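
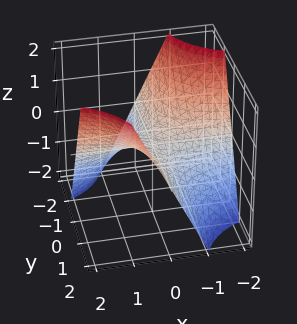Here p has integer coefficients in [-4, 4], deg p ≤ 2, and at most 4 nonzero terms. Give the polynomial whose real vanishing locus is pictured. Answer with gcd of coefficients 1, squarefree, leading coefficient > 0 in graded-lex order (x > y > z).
1. deg p = 2. A saddle surface; a quadric.
2. From the visible intercepts: every point of the x-axis in the box is on the surface; every point of the y-axis in the box is on the surface.
3. Solving for integer coefficients yields p as stated.

x*y - z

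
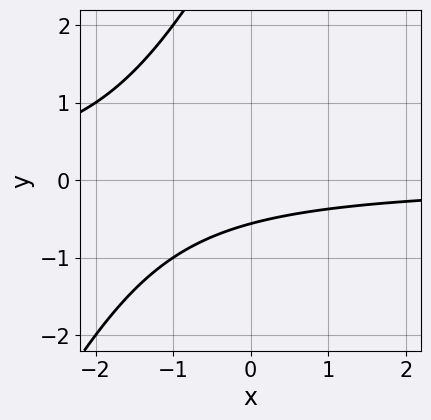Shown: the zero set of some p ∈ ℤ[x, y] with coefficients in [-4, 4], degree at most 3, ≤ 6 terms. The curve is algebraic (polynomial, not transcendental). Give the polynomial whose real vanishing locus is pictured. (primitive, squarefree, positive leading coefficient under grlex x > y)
2*x*y - y^2 + 3*y + 2

First, degree: the shape is more complex than any degree-1 curve, so deg p = 2.
Next, from the visible intercepts: the curve avoids every integer x-axis point in the box.
Finally, putting this together gives p.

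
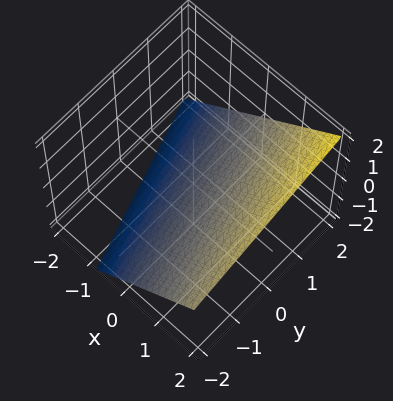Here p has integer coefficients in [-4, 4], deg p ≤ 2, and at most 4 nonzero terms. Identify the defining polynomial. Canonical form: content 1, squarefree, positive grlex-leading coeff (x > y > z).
(a) deg p = 1.
(b) Checking where it meets the axes: one y-axis crossing is at y = 2.
(c) The integer polynomial consistent with all of this is the stated p.

3*x + y - 3*z - 2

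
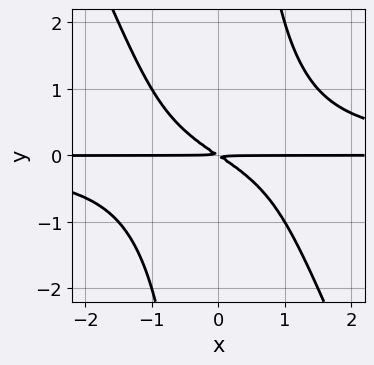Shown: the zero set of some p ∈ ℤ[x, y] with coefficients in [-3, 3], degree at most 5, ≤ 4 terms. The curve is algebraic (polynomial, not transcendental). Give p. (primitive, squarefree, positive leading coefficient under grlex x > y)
2*x^2*y^2 + x*y^3 - 2*x*y - 3*y^2

First, deg p = 4. A generic line meets the curve in up to 4 points.
Next, from the visible intercepts: the visible x-axis segment lies entirely on the curve.
Finally, fitting integer coefficients to these (and the overall shape) gives p.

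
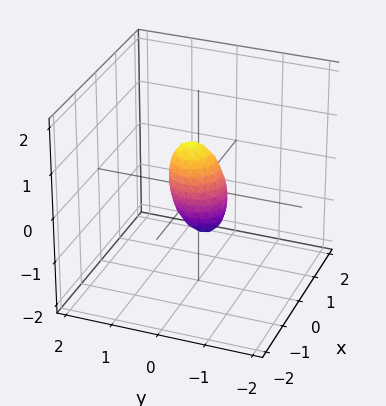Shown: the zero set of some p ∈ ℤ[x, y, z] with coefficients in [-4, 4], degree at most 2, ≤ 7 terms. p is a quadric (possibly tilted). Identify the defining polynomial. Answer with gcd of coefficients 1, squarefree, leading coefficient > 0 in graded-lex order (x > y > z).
3*x^2 + 2*x*z + 3*y^2 + z^2 - 1

Degree: a generic line meets the surface in up to 2 points, so deg p = 2.
Checking where it meets the axes: the z-axis gridline crossings are at z ∈ {-1, 1}.
Putting this together gives p.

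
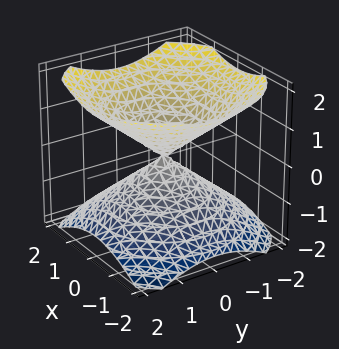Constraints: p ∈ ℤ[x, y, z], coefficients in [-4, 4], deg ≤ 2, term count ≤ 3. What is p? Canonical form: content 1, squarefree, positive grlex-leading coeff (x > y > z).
2*x^2 + 2*y^2 - 3*z^2

1. The picture has 2 separate pieces. They look like related sheets of one shape, so recover p as a whole.
2. The degree is 2 — a double cone through the origin; a quadric.
3. By symmetry, every cross-section ⟂ z is a circle, so x, y appear only via x² + y²; it's symmetric under z → −z, forcing even powers of z.
4. Observable constraints: a circular section at z = -1 has radius between 1 and 2; one x-axis crossing is at x = 0.
5. Solving for integer coefficients yields p as stated.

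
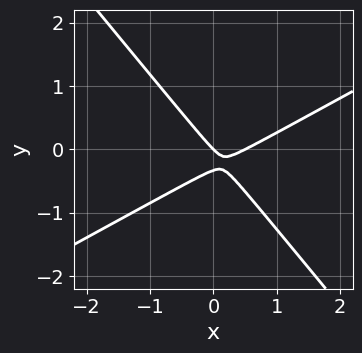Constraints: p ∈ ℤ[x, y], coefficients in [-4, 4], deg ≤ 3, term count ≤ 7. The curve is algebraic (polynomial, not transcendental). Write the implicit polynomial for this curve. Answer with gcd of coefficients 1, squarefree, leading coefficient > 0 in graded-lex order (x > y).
(a) Degree: a generic line meets the curve in up to 2 points, so deg p = 2.
(b) Against the integer gridlines: it meets the y-axis at y = 0 (among the integer gridlines); it crosses the x-axis at the gridline x = 0.
(c) The integer polynomial consistent with all of this is the stated p.

2*x^2 - 2*x*y - 3*y^2 - x - y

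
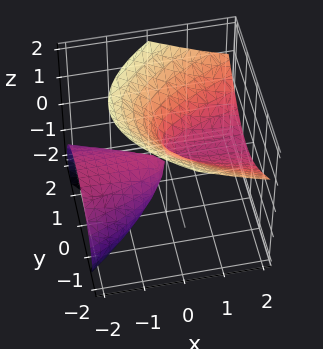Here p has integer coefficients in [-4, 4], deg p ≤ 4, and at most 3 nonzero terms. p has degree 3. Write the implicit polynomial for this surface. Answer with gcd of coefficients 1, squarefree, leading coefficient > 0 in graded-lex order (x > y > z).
z^3 + 3*x*z - 2*y^2

(a) There are 2 components. Treating them together as one polynomial.
(b) Degree: no degree-2 surface has this shape, so deg p = 3.
(c) From the axis intercepts and sections: the visible x-axis segment lies entirely on the surface; one y-axis crossing is at y = 0; one z-axis crossing is at z = 0.
(d) Matching integer coefficients to the picture gives p.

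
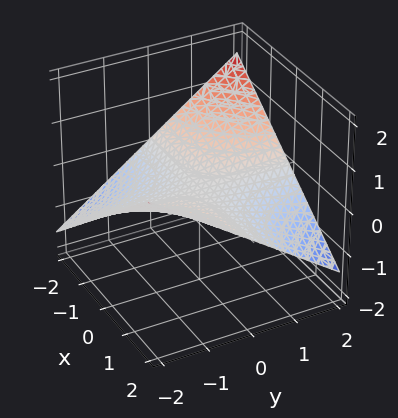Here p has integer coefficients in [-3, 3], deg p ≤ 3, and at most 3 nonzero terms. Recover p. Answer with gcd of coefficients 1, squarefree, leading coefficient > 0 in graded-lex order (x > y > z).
x*y + 3*z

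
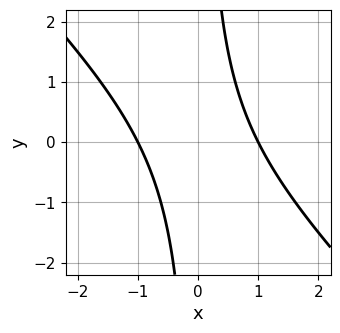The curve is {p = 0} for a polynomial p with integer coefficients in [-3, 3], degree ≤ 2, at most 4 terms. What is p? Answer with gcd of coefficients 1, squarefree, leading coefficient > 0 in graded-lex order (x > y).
x^2 + x*y - 1

1. The degree is 2 — the shape is more complex than any degree-1 curve.
2. Against the integer gridlines: the x-axis gridline crossings are at x ∈ {-1, 1}; the curve avoids every integer y-axis point in the box.
3. Together with the visible shape, these determine p as stated.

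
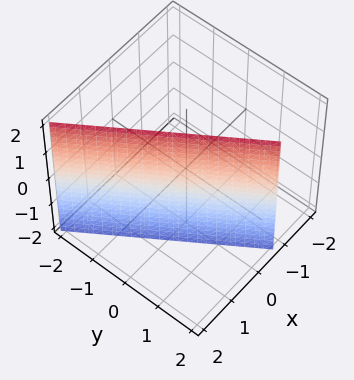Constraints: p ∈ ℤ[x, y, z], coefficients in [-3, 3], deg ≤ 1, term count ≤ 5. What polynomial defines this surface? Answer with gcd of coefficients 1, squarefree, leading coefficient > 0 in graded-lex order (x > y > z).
The degree is 1 — the surface is flat (a plane).
Observable constraints: one y-axis crossing is at y = 1; no z-intercept at any integer in the box.
Together with the visible shape, these determine p as stated.

3*x + 2*y - 2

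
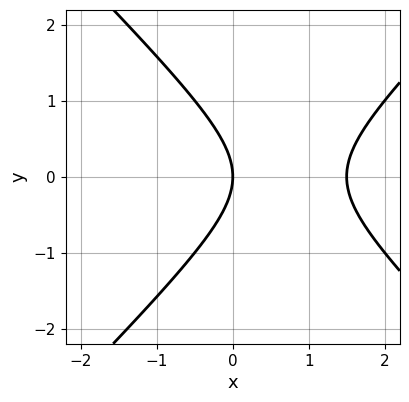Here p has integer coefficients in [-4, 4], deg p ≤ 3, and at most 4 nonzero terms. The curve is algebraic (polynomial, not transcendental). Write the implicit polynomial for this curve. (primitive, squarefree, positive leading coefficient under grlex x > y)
(a) The degree is 2 — a generic line meets the curve in up to 2 points.
(b) Symmetries: it's symmetric under y → −y, forcing even powers of y.
(c) From the axis intercepts and sections: it crosses the x-axis at the gridline x = 0; one y-axis crossing is at y = 0.
(d) Assembling these constraints gives the stated polynomial.

2*x^2 - 2*y^2 - 3*x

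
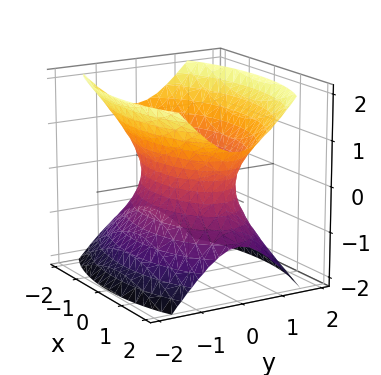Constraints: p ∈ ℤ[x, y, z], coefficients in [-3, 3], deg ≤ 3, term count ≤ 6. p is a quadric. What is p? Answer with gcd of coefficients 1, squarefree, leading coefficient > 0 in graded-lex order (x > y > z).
x^2 + 3*y^2 - 2*z^2 - 2

First, degree: one connected sheet with a waist; a quadric, so deg p = 2.
Then, symmetries: it's symmetric under y → −y, forcing even powers of y; it's symmetric under z → −z, forcing even powers of z; it's symmetric under x → −x, forcing even powers of x.
Then, reading off the gridlines: the surface avoids every integer z-axis point in the box.
Finally, assembling these constraints gives the stated polynomial.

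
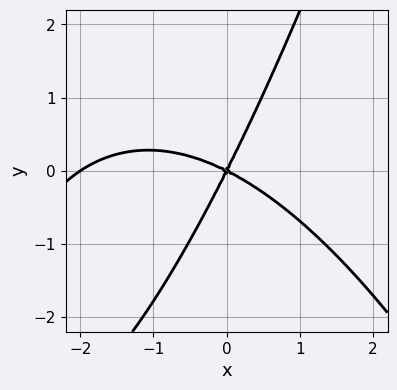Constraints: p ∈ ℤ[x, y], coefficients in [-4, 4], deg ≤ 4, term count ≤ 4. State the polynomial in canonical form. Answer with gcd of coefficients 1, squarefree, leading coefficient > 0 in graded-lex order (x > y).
x^3 + 2*x^2 + 3*x*y - 2*y^2

First, degree: a generic line meets the curve in up to 3 points, so deg p = 3.
Then, from the visible intercepts: it meets the y-axis at y = 0 (among the integer gridlines); the x-axis gridline crossings are at x ∈ {-2, 0}.
Finally, together with the visible shape, these determine p as stated.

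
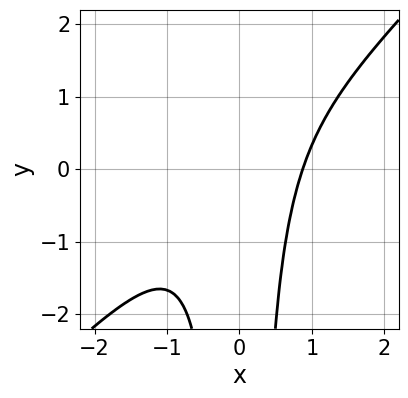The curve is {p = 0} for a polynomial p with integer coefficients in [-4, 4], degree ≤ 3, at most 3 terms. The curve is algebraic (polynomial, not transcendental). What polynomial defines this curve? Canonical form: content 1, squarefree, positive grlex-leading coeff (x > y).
3*x^3 - 3*x^2*y - 2

(a) deg p = 3.
(b) Reading off the gridlines: the curve avoids every integer y-axis point in the box.
(c) Together with the visible shape, these determine p as stated.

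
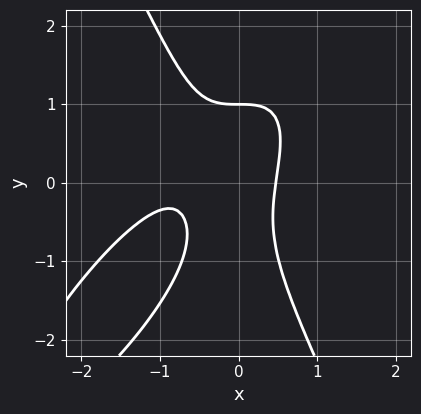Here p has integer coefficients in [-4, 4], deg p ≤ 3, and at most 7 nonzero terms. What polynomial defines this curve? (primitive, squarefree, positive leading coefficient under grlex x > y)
First, deg p = 3. No degree-2 curve has this shape.
Next, against the integer gridlines: one y-axis crossing is at y = 1.
Finally, the integer polynomial consistent with all of this is the stated p.

3*x^3 - 3*x^2*y + y^3 + 3*x^2 - 1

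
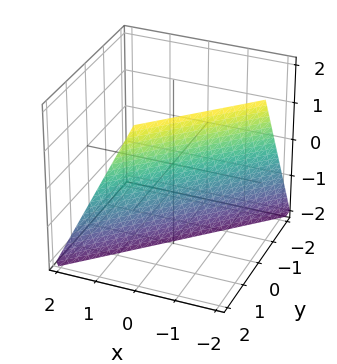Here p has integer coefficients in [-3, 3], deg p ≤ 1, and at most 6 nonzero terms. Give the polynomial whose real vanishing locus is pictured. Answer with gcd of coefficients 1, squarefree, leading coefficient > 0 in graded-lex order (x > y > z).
The degree is 1 — every cross-section is a straight line — this is a plane.
Checking where it meets the axes: it crosses the x-axis at the gridline x = -1; it meets the y-axis at y = 1 (among the integer gridlines); it crosses the z-axis at the gridline z = -2.
Together with the visible shape, these determine p as stated.

2*x - 2*y + z + 2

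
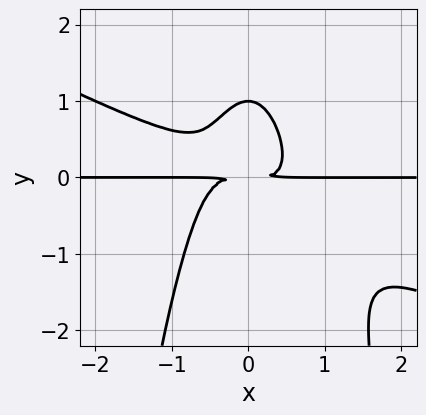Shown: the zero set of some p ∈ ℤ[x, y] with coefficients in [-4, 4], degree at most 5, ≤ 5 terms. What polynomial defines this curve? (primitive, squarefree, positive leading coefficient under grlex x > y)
x^3*y + 2*x^2*y^2 + y^3 - y^2

First, degree: the shape is more complex than any degree-3 curve, so deg p = 4.
Then, from the axis intercepts and sections: it meets the y-axis at y = 1 (among the integer gridlines); every point of the x-axis in the box is on the curve.
Finally, matching integer coefficients to the picture gives p.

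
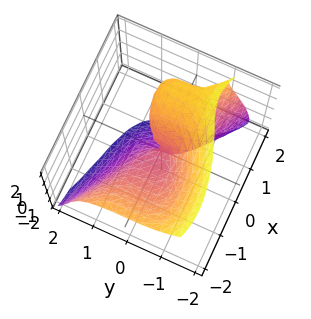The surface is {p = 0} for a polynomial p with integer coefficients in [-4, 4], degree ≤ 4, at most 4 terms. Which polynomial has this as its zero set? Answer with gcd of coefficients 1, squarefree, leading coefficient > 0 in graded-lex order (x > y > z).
1. The degree is 3 — the shape is more complex than any degree-2 surface.
2. Against the integer gridlines: it crosses the y-axis at the gridline y = 0; it meets the x-axis at x = 0 (among the integer gridlines); it crosses the z-axis at the gridline z = 0.
3. These observations pin down the coefficients.

x^3 + 3*y^3 + z^3 - 3*x*z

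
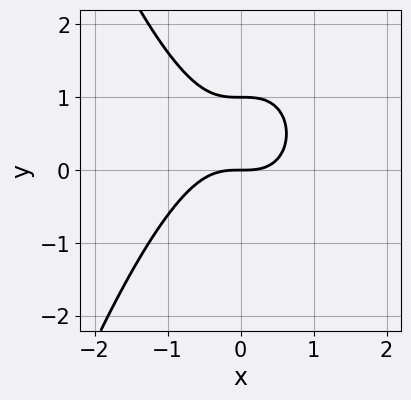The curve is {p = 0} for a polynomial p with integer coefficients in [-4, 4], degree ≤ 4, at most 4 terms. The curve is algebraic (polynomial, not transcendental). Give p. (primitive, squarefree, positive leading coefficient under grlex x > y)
x^3 + y^2 - y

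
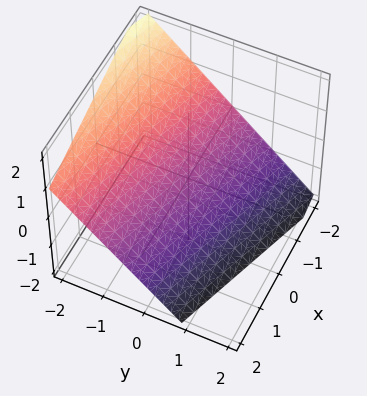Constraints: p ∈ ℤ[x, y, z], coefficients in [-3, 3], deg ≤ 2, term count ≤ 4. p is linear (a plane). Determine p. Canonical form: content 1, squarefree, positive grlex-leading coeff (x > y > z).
deg p = 1.
Observable constraints: one x-axis crossing is at x = -2.
Assembling these constraints gives the stated polynomial.

x + 3*y + 3*z + 2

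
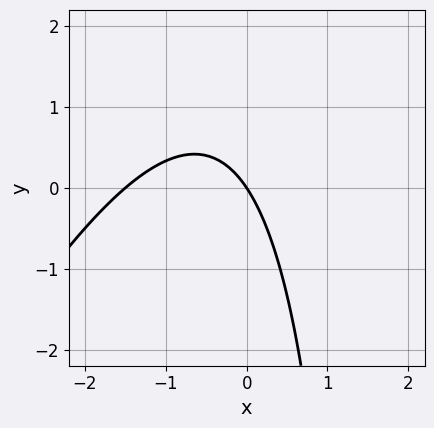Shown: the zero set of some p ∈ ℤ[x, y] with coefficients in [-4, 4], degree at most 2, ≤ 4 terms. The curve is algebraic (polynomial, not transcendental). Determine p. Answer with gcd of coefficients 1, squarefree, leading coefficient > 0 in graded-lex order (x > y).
The degree is 2 — a generic line meets the curve in up to 2 points.
Observable constraints: it crosses the x-axis at the gridline x = 0; it crosses the y-axis at the gridline y = 0.
The integer polynomial consistent with all of this is the stated p.

2*x^2 - x*y + 3*x + 2*y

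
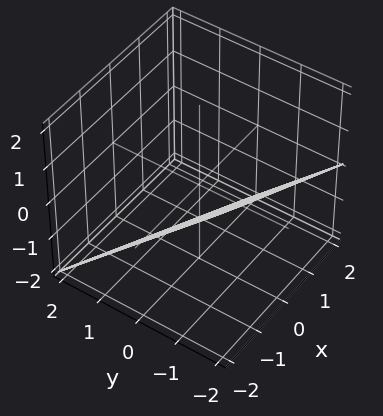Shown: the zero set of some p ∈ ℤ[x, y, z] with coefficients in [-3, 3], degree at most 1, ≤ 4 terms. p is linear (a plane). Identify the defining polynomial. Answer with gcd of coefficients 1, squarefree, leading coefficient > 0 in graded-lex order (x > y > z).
x + 2*y + 2*z + 2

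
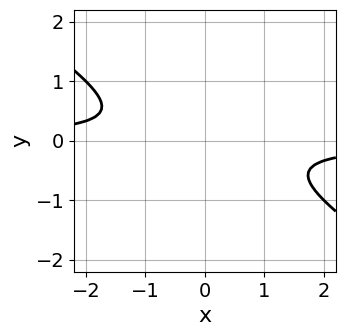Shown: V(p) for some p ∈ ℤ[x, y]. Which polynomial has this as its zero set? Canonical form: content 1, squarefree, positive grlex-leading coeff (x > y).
(a) The degree is 2 — no degree-1 curve has this shape.
(b) Against the integer gridlines: it misses every integer gridline on the x-axis; the curve avoids every integer y-axis point in the box.
(c) Fitting integer coefficients to these (and the overall shape) gives p.

2*x*y + 3*y^2 + 1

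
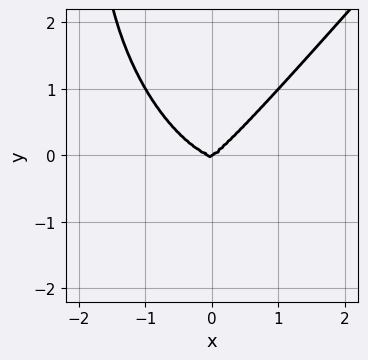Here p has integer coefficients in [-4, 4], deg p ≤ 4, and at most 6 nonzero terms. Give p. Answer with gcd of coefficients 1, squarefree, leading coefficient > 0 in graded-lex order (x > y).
First, degree: no degree-3 curve has this shape, so deg p = 4.
Then, checking where it meets the axes: one x-axis crossing is at x = 0; one y-axis crossing is at y = 0.
Finally, putting this together gives p.

3*x^4 - 2*x*y^3 + 2*x*y^2 - 3*y^3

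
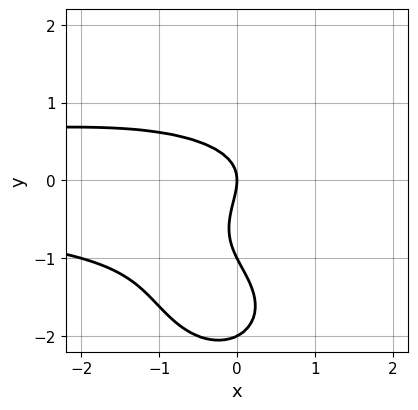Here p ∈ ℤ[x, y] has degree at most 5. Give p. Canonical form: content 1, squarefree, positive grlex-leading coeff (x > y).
x^2*y^2 + y^4 + 3*y^3 + 2*y^2 + 2*x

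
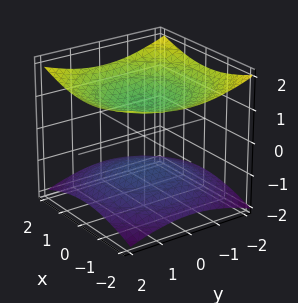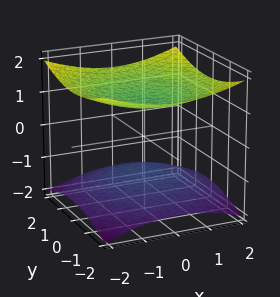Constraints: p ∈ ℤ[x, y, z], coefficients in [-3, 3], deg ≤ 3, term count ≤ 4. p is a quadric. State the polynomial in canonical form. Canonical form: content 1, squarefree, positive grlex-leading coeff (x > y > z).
x^2 + y^2 - 3*z^2 + 3

1. There are 2 components. They look like related sheets of one shape, so recover p as a whole.
2. Degree: two separate bowl-shaped sheets opening away from each other; a quadric, so deg p = 2.
3. Symmetries: mirror symmetry z ↦ −z ⇒ only even powers of z; the surface is invariant under rotation about z: p = q(x² + y², z).
4. Checking where it meets the axes: it misses every integer gridline on the y-axis; the surface avoids every integer x-axis point in the box; among the integer gridlines, it crosses the z-axis at z ∈ {-1, 1}.
5. Fitting integer coefficients to these (and the overall shape) gives p.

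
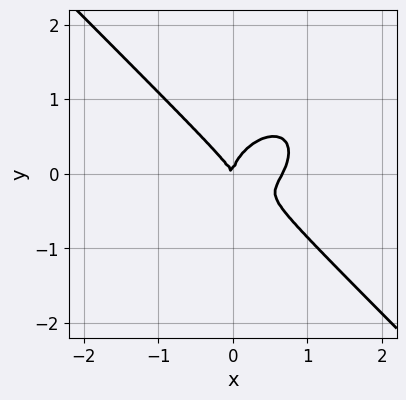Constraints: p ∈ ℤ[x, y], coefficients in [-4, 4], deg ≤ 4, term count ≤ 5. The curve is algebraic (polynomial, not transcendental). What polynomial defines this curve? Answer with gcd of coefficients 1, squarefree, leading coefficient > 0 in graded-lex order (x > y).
3*x^3 + 3*y^3 - 2*x^2 - x*y

First, degree: the shape is more complex than any degree-2 curve, so deg p = 3.
Then, from the visible intercepts: one x-axis crossing is at x = 0; it meets the y-axis at y = 0 (among the integer gridlines).
Finally, together with the visible shape, these determine p as stated.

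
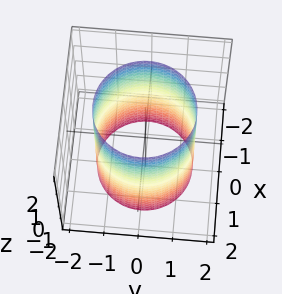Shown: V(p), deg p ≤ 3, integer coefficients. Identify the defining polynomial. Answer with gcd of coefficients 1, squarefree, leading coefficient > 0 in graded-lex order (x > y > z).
(a) deg p = 2. A cylinder; a quadric.
(b) Symmetries: rotational symmetry about the z-axis ⇒ p depends on x, y only through x² + y²; mirror symmetry z ↦ −z ⇒ only even powers of z.
(c) From the axis intercepts and sections: a circular section at z = 0 has radius between 1 and 2; it misses every integer gridline on the z-axis.
(d) Matching integer coefficients to the picture gives p.

x^2 + y^2 - 2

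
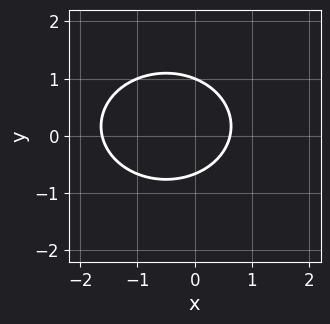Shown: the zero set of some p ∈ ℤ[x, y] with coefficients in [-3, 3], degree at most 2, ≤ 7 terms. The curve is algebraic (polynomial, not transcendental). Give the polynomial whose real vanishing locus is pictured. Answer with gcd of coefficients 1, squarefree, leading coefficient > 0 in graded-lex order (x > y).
First, deg p = 2. A generic line meets the curve in up to 2 points.
Next, checking where it meets the axes: it meets the y-axis at y = 1 (among the integer gridlines).
Finally, these observations pin down the coefficients.

2*x^2 + 3*y^2 + 2*x - y - 2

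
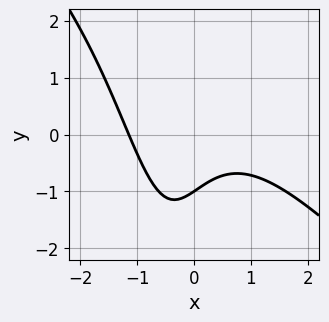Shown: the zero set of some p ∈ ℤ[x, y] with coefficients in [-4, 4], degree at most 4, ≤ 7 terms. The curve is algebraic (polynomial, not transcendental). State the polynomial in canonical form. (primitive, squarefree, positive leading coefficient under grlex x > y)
2*x^3 + 2*x^2*y + 2*x*y + 3*y + 3

(a) The degree is 3 — the shape is more complex than any degree-2 curve.
(b) From the visible intercepts: one y-axis crossing is at y = -1.
(c) Together with the visible shape, these determine p as stated.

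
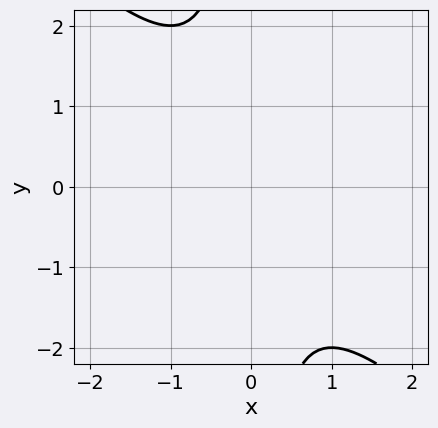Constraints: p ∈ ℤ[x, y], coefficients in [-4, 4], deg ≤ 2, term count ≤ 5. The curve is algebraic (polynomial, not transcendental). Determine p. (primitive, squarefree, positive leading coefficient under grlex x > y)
x^2 + x*y + 1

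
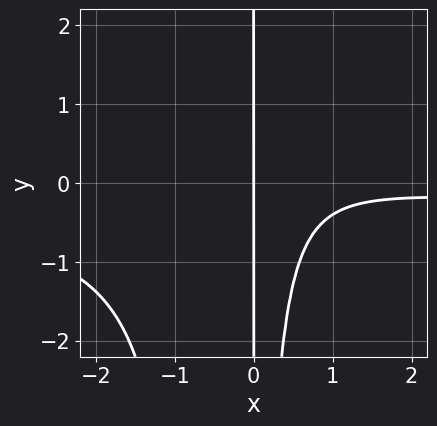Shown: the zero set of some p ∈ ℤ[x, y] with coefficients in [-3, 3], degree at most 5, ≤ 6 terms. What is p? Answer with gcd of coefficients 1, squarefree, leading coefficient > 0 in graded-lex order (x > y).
(a) The degree is 4 — the shape is more complex than any degree-3 curve.
(b) From the visible intercepts: it meets the x-axis at x = 0 (among the integer gridlines); the visible y-axis segment lies entirely on the curve.
(c) The integer polynomial consistent with all of this is the stated p.

3*x^3*y + x^3 + 2*x^2*y - 2*x^2 + 3*x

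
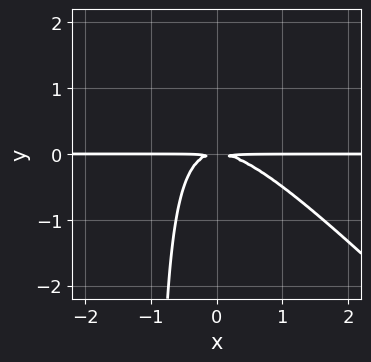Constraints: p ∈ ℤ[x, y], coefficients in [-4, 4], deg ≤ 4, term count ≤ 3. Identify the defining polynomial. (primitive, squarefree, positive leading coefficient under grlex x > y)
x^2*y + x*y^2 + y^2

First, degree: no degree-2 curve has this shape, so deg p = 3.
Next, observable constraints: every point of the x-axis in the box is on the curve.
Finally, assembling these constraints gives the stated polynomial.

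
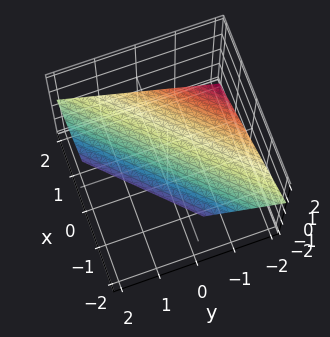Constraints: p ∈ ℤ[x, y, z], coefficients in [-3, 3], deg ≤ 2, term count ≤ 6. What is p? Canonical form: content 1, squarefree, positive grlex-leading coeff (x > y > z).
The degree is 1 — the surface is flat (a plane).
From the axis intercepts and sections: one x-axis crossing is at x = 1; it meets the y-axis at y = -1 (among the integer gridlines).
Putting this together gives p.

2*x - 2*y + 3*z - 2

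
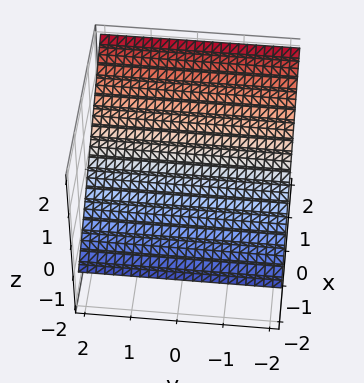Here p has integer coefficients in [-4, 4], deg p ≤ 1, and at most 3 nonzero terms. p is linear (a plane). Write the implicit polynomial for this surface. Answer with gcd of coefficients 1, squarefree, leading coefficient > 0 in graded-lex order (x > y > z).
1. The degree is 1 — the surface is flat (a plane).
2. Checking where it meets the axes: the surface avoids every integer y-axis point in the box; one x-axis crossing is at x = -1.
3. Matching integer coefficients to the picture gives p.

2*x - 3*z + 2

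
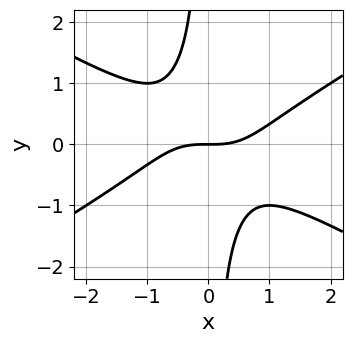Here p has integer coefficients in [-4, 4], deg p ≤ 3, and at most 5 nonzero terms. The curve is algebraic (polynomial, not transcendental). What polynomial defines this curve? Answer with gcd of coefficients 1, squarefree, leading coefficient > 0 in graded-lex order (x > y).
x^3 - 3*x*y^2 - 2*y

First, deg p = 3. No degree-2 curve has this shape.
Then, from the axis intercepts and sections: one x-axis crossing is at x = 0; it crosses the y-axis at the gridline y = 0.
Finally, assembling these constraints gives the stated polynomial.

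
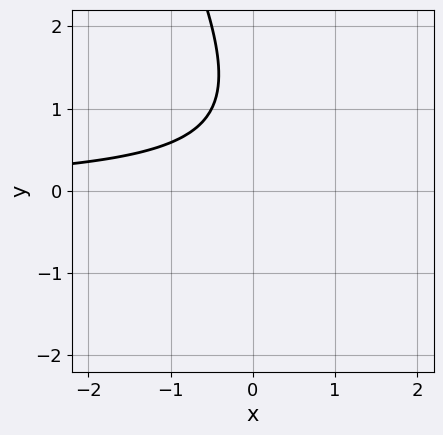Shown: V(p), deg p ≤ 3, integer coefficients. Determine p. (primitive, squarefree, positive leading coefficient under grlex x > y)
First, degree: the shape is more complex than any degree-1 curve, so deg p = 2.
Then, from the axis intercepts and sections: the curve avoids every integer x-axis point in the box; the curve avoids every integer y-axis point in the box.
Finally, putting this together gives p.

2*x*y + y^2 - 2*y + 2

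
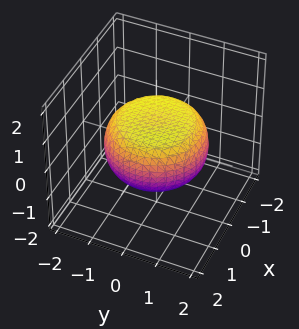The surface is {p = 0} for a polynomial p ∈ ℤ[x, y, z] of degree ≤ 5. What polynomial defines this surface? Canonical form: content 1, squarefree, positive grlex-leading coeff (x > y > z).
x^4 + 2*x^2*y^2 + y^4 - x^2 - y^2 + 3*z^2 - 2

First, deg p = 4. The shape is more complex than any degree-3 surface.
Then, symmetry: the surface is invariant under rotation about z: p = q(x² + y², z).
Next, observable constraints: a circular section at z = 0 has radius between 1 and 2.
Finally, these observations pin down the coefficients.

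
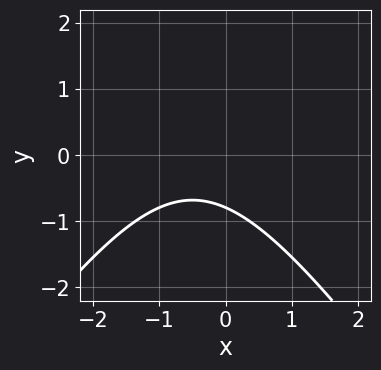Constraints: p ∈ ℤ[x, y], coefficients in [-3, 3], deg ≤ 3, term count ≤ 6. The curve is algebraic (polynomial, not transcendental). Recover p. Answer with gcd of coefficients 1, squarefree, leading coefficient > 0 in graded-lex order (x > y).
2*x^2 - y^2 + 2*x + 3*y + 3

Degree: a generic line meets the curve in up to 2 points, so deg p = 2.
From the axis intercepts and sections: the curve avoids every integer x-axis point in the box.
Fitting integer coefficients to these (and the overall shape) gives p.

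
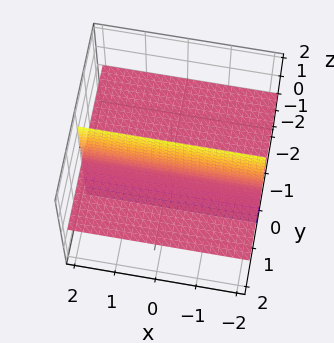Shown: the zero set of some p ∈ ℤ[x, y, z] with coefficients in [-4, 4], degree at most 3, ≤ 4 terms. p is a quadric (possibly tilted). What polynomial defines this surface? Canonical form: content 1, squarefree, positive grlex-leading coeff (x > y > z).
3*y*z - z

The picture has 2 separate pieces. They look like related sheets of one shape, so recover p as a whole.
The degree is 2 — no degree-1 surface has this shape.
From the axis intercepts and sections: it meets the z-axis at z = 0 (among the integer gridlines); the visible x-axis segment lies entirely on the surface; every point of the y-axis in the box is on the surface.
Solving for integer coefficients yields p as stated.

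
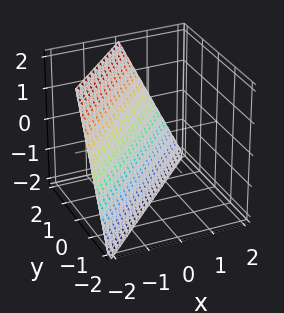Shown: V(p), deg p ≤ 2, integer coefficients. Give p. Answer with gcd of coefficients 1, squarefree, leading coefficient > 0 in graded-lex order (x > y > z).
2*x - 2*y + z + 2

The degree is 1 — every cross-section is a straight line — this is a plane.
From the visible intercepts: it meets the y-axis at y = 1 (among the integer gridlines); it meets the x-axis at x = -1 (among the integer gridlines); it meets the z-axis at z = -2 (among the integer gridlines).
These observations pin down the coefficients.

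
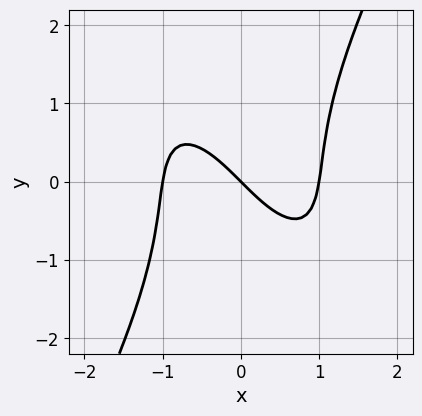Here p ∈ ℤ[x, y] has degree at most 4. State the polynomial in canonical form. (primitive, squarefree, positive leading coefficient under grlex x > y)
3*x^3 + 2*x^2*y - y^3 - 3*x - 3*y

1. Degree: the shape is more complex than any degree-2 curve, so deg p = 3.
2. Against the integer gridlines: among the integer gridlines, it crosses the x-axis at x ∈ {-1, 0, 1}; one y-axis crossing is at y = 0.
3. Solving for integer coefficients yields p as stated.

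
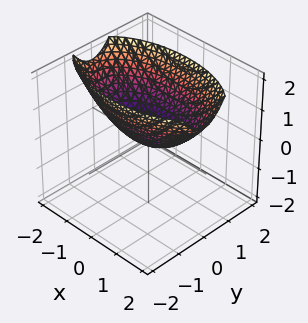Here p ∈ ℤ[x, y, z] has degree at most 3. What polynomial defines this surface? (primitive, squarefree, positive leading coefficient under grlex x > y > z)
(a) deg p = 2. A paraboloid; a quadric.
(b) Symmetries: the y ↦ −y reflection is a symmetry, so y appears only in even powers; the x ↦ −x reflection is a symmetry, so x appears only in even powers.
(c) Reading off the gridlines: it crosses the z-axis at the gridline z = 0; it meets the x-axis at x = 0 (among the integer gridlines); one y-axis crossing is at y = 0.
(d) The integer polynomial consistent with all of this is the stated p.

x^2 + 3*y^2 - 3*z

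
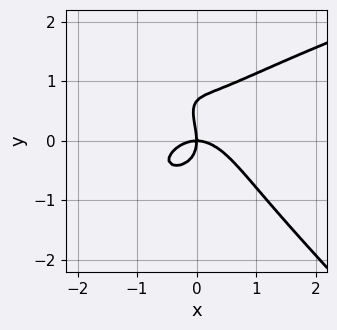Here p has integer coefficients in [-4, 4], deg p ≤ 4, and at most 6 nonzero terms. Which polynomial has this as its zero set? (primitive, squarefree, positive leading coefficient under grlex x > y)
(a) Degree: no degree-3 curve has this shape, so deg p = 4.
(b) From the axis intercepts and sections: one x-axis crossing is at x = 0; one y-axis crossing is at y = 0.
(c) The integer polynomial consistent with all of this is the stated p.

3*x*y^3 + 3*y^4 - 3*x^3 - 2*y^3 - 3*x*y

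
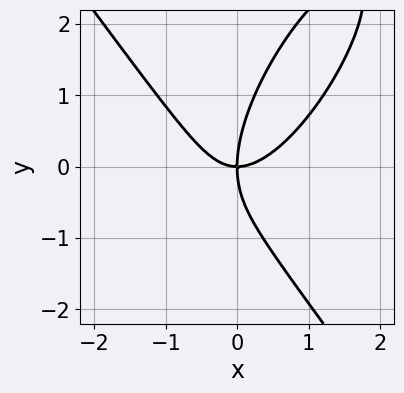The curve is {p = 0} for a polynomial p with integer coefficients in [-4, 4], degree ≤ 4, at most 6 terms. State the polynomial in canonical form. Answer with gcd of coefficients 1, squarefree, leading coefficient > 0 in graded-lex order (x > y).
3*x^3 - x^2*y - x*y^2 + y^3 - 3*x*y

First, the degree is 3 — the shape is more complex than any degree-2 curve.
Then, checking where it meets the axes: it meets the y-axis at y = 0 (among the integer gridlines); it meets the x-axis at x = 0 (among the integer gridlines).
Finally, the integer polynomial consistent with all of this is the stated p.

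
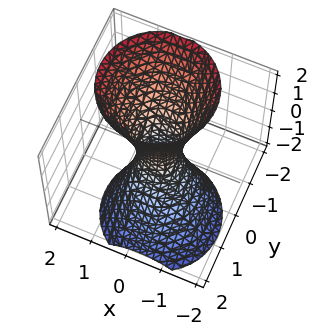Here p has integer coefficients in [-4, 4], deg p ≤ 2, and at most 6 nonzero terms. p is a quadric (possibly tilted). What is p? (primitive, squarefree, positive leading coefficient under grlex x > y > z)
3*x^2 - x*z + 3*y^2 + 2*y*z - z^2 - 1

First, degree: no degree-1 surface has this shape, so deg p = 2.
Then, from the axis intercepts and sections: no z-intercept at any integer in the box.
Finally, the integer polynomial consistent with all of this is the stated p.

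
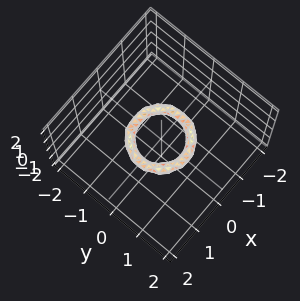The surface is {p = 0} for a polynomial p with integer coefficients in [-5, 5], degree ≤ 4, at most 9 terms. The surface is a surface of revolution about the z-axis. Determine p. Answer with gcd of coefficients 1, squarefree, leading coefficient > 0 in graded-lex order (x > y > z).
2*x^4 + 4*x^2*y^2 + 2*y^4 - 3*x^2 - 3*y^2 + 3*z^2 + 1

The degree is 4 — a generic line meets the surface in up to 4 points.
Symmetry: the z-axis is an axis of rotation, so x and y enter only as x² + y².
Reading off the gridlines: the surface avoids every integer z-axis point in the box; the y-axis gridline crossings are at y ∈ {-1, 1}.
Matching integer coefficients to the picture gives p. Check: (-1, 0, 0) on the x-axis lies on the surface, and p(-1, 0, 0) = 0. ✓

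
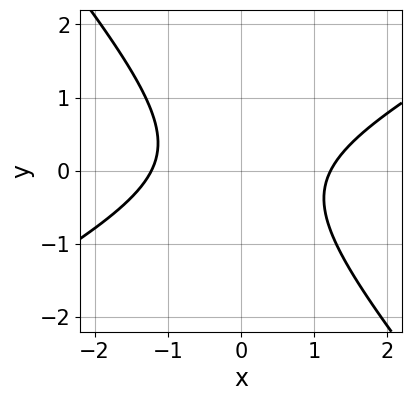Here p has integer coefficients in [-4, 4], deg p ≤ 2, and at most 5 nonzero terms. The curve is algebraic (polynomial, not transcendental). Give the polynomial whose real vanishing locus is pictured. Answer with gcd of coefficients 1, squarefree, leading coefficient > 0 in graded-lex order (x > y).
2*x^2 - 2*x*y - 3*y^2 - 3

First, the degree is 2 — no degree-1 curve has this shape.
Next, checking where it meets the axes: the curve avoids every integer y-axis point in the box.
Finally, these observations pin down the coefficients.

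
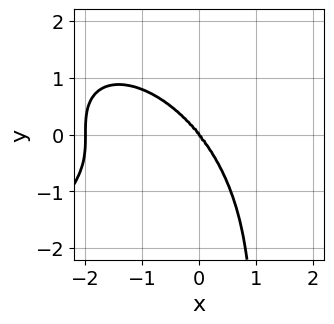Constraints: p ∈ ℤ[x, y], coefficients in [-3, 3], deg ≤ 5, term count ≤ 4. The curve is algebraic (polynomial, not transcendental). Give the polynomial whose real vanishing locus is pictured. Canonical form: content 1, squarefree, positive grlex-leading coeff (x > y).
First, degree: no degree-3 curve has this shape, so deg p = 4.
Next, from the axis intercepts and sections: it crosses the y-axis at the gridline y = 0; among the integer gridlines, it crosses the x-axis at x ∈ {-2, 0}.
Finally, solving for integer coefficients yields p as stated.

x^4 - x*y^3 + 2*x^3 + y^3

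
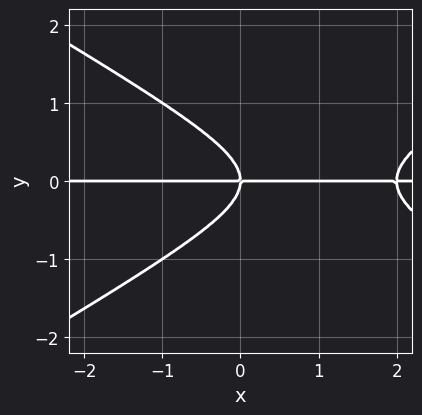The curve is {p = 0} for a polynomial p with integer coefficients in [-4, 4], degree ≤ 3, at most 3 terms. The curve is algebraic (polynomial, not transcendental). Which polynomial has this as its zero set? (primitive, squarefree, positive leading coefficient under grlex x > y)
x^2*y - 3*y^3 - 2*x*y

deg p = 3. The shape is more complex than any degree-2 curve.
Checking where it meets the axes: the visible x-axis segment lies entirely on the curve; it meets the y-axis at y = 0 (among the integer gridlines).
The integer polynomial consistent with all of this is the stated p.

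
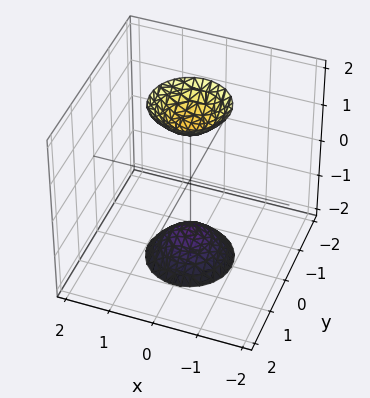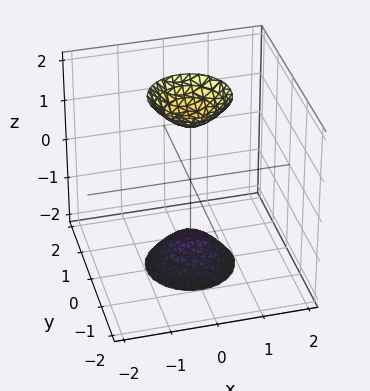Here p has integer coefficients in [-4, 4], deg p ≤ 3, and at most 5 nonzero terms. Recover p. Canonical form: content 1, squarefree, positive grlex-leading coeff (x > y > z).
There are 2 components. They look like related sheets of one shape, so recover p as a whole.
Degree: no degree-1 surface has this shape, so deg p = 2.
By symmetry, the surface is invariant under rotation about z: p = q(x² + y², z).
From the axis intercepts and sections: the surface avoids every integer x-axis point in the box; a circular section at z = -2 has radius between 0 and 1; it misses every integer gridline on the y-axis.
Together with the visible shape, these determine p as stated.

3*x^2 + 3*y^2 - z^2 + 2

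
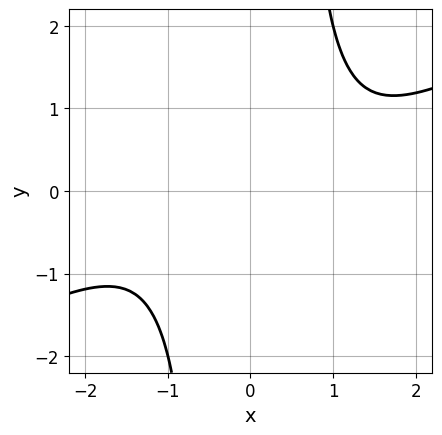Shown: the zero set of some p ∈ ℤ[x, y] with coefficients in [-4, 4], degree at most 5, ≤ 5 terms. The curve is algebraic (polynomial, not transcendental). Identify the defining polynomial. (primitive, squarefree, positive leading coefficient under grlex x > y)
x^4 - 2*x^3*y + 3

1. deg p = 4. No degree-3 curve has this shape.
2. From the axis intercepts and sections: the curve avoids every integer y-axis point in the box; it misses every integer gridline on the x-axis.
3. Fitting integer coefficients to these (and the overall shape) gives p.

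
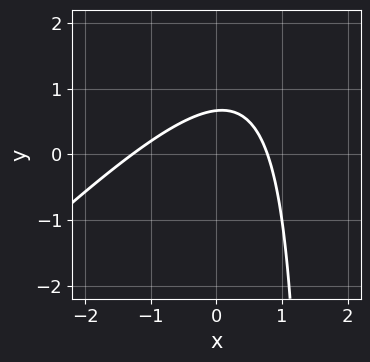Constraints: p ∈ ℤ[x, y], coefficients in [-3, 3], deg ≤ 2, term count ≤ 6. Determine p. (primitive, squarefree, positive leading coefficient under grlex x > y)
2*x^2 - 2*x*y + x + 3*y - 2

deg p = 2. The shape is more complex than any degree-1 curve.
Putting this together gives p.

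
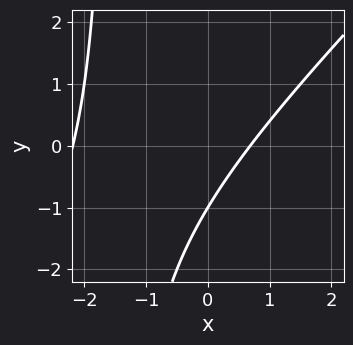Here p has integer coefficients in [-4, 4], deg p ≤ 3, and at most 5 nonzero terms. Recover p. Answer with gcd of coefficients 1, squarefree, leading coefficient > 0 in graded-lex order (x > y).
2*x^2 - 2*x*y + 3*x - 3*y - 3

First, degree: the shape is more complex than any degree-1 curve, so deg p = 2.
Then, from the visible intercepts: it crosses the y-axis at the gridline y = -1.
Finally, fitting integer coefficients to these (and the overall shape) gives p.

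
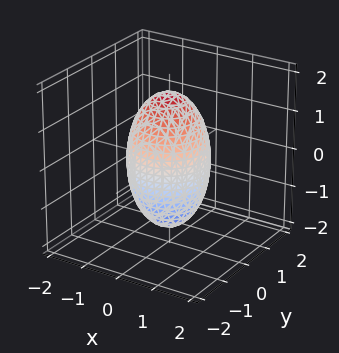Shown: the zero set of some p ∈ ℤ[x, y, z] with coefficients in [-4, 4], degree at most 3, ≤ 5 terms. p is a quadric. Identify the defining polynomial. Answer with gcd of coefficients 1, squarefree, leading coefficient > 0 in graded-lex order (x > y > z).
First, the degree is 2 — a closed, bounded, convex surface; a quadric.
Next, symmetries: the z ↦ −z reflection is a symmetry, so z appears only in even powers; the z-axis is an axis of rotation, so x and y enter only as x² + y².
Then, observable constraints: the y-axis gridline crossings are at y ∈ {-1, 1}; among the integer gridlines, it crosses the x-axis at x ∈ {-1, 1}; a circular section at z = 1 has radius between 0 and 1.
Finally, together with the visible shape, these determine p as stated.

3*x^2 + 3*y^2 + z^2 - 3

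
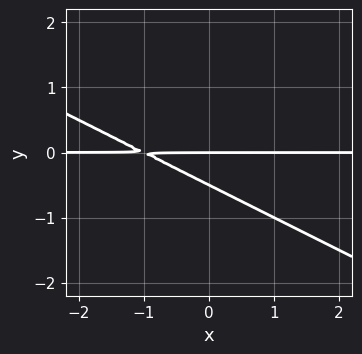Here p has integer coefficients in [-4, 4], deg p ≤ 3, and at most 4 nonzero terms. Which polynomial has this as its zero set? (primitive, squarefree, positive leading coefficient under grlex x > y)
x*y + 2*y^2 + y

1. Degree: no degree-1 curve has this shape, so deg p = 2.
2. Observable constraints: the visible x-axis segment lies entirely on the curve; it meets the y-axis at y = 0 (among the integer gridlines).
3. Putting this together gives p.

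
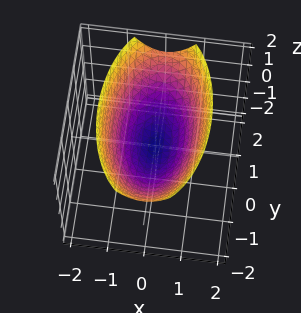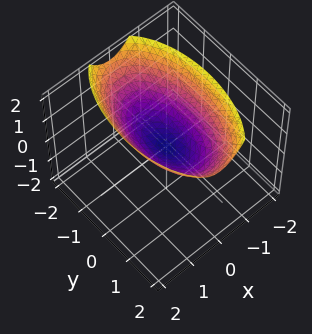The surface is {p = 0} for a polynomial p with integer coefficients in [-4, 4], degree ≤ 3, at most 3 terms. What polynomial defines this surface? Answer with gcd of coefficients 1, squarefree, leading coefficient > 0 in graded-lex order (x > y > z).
1. Degree: a single bowl opening along one axis; a quadric, so deg p = 2.
2. Symmetries: it's symmetric under y → −y, forcing even powers of y; the x ↦ −x reflection is a symmetry, so x appears only in even powers.
3. From the visible intercepts: it meets the x-axis at x = 0 (among the integer gridlines); it meets the z-axis at z = 0 (among the integer gridlines); it meets the y-axis at y = 0 (among the integer gridlines).
4. The integer polynomial consistent with all of this is the stated p.

3*x^2 + y^2 - 3*z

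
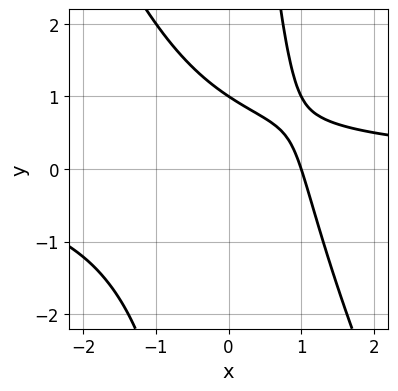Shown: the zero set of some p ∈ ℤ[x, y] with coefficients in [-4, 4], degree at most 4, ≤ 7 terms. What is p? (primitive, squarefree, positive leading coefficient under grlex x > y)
First, deg p = 3. The shape is more complex than any degree-2 curve.
Next, from the visible intercepts: it meets the x-axis at x = 1 (among the integer gridlines); it crosses the y-axis at the gridline y = 1.
Finally, together with the visible shape, these determine p as stated.

2*x^2*y + x*y^2 - 3*x - 3*y + 3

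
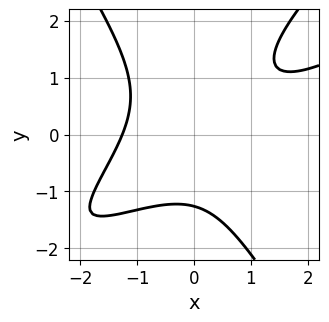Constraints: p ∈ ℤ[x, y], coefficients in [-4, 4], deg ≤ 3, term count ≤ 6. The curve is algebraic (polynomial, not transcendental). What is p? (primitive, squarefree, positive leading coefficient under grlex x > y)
1. The degree is 3 — a generic line meets the curve in up to 3 points.
2. Solving for integer coefficients yields p as stated.

x^3 - 2*x^2*y + y^3 - x*y + 2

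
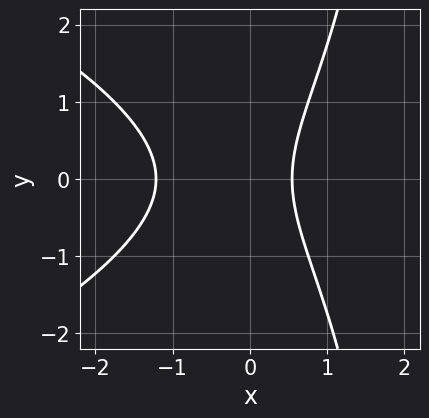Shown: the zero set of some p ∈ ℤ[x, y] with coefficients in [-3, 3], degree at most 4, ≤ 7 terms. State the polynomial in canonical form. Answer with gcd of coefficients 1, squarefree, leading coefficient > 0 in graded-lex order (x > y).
x*y^2 + 3*x^2 - 2*y^2 + 2*x - 2

First, deg p = 3. A generic line meets the curve in up to 3 points.
Then, symmetries: it's symmetric under y → −y, forcing even powers of y.
Then, checking where it meets the axes: no y-intercept at any integer in the box.
Finally, solving for integer coefficients yields p as stated.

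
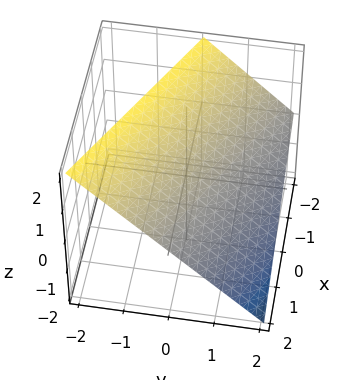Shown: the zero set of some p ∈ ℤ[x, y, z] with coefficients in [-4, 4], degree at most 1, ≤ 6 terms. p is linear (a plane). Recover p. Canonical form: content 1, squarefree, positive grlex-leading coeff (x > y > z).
(a) The degree is 1 — the surface is flat (a plane).
(b) From the visible intercepts: it crosses the y-axis at the gridline y = 1; it meets the z-axis at z = 1 (among the integer gridlines); it crosses the x-axis at the gridline x = 2.
(c) Assembling these constraints gives the stated polynomial.

x + 2*y + 2*z - 2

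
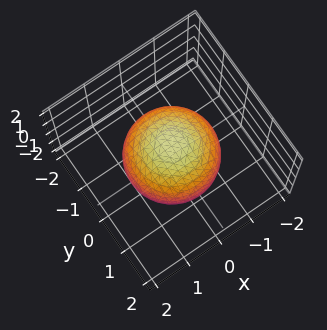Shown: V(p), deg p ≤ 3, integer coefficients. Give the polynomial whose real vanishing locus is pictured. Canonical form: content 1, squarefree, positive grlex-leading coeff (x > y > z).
2*x^2 + 2*y^2 + 2*z^2 - 3

Degree: bounded and convex; a quadric, so deg p = 2.
Symmetries: the surface is invariant under rotation about z: p = q(x² + y², z); the z ↦ −z reflection is a symmetry, so z appears only in even powers.
From the axis intercepts and sections: a circular section at z = 1 has radius between 0 and 1.
These observations pin down the coefficients.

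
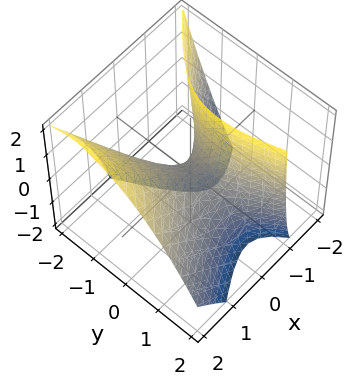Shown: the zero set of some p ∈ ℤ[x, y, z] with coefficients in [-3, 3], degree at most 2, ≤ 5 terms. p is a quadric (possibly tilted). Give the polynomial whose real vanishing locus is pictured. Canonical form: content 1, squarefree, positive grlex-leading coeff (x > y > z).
3*x^2 - 3*x*y - 3*x*z - 2*y^2 - 2*z

deg p = 2. The shape is more complex than any degree-1 surface.
Checking where it meets the axes: one y-axis crossing is at y = 0; one z-axis crossing is at z = 0; it meets the x-axis at x = 0 (among the integer gridlines).
Matching integer coefficients to the picture gives p.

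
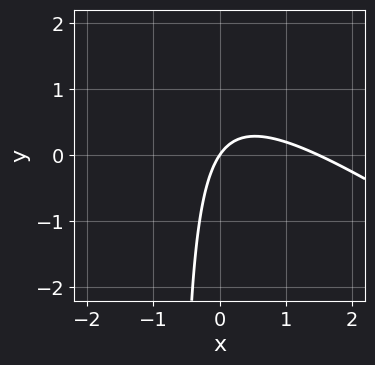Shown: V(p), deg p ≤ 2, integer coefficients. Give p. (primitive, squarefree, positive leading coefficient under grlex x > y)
The degree is 2 — the shape is more complex than any degree-1 curve.
From the visible intercepts: it crosses the x-axis at the gridline x = 0; it crosses the y-axis at the gridline y = 0.
Together with the visible shape, these determine p as stated.

2*x^2 + 3*x*y - 3*x + 2*y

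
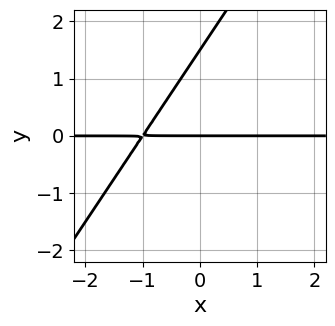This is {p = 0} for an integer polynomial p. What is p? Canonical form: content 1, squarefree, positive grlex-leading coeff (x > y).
3*x*y - 2*y^2 + 3*y

1. Degree: a generic line meets the curve in up to 2 points, so deg p = 2.
2. Checking where it meets the axes: the visible x-axis segment lies entirely on the curve; it crosses the y-axis at the gridline y = 0.
3. The integer polynomial consistent with all of this is the stated p.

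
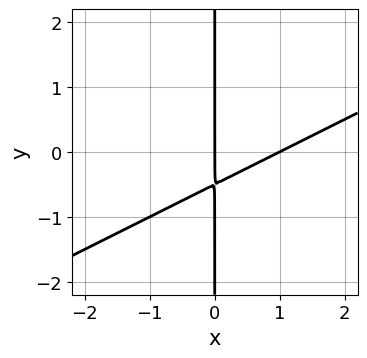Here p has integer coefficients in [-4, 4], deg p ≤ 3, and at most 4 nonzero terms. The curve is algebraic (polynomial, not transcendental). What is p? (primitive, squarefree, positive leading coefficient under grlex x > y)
1. Degree: a generic line meets the curve in up to 2 points, so deg p = 2.
2. Against the integer gridlines: every point of the y-axis in the box is on the curve; among the integer gridlines, it crosses the x-axis at x ∈ {0, 1}.
3. Assembling these constraints gives the stated polynomial.

x^2 - 2*x*y - x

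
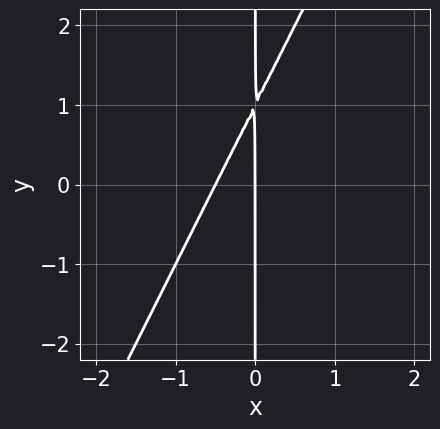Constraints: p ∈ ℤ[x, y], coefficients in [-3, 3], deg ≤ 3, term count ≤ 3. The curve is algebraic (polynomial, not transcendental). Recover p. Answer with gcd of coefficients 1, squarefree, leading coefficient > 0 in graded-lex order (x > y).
2*x^2 - x*y + x

First, the degree is 2 — no degree-1 curve has this shape.
Next, checking where it meets the axes: every point of the y-axis in the box is on the curve; it crosses the x-axis at the gridline x = 0.
Finally, matching integer coefficients to the picture gives p.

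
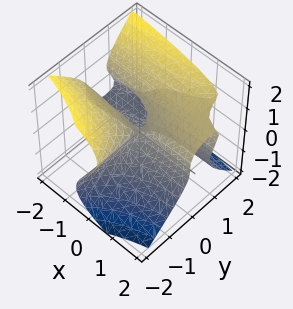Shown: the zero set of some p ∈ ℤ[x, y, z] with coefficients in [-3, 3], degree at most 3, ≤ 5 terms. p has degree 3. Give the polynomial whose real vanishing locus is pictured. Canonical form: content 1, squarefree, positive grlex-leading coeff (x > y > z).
2*x*y^2 - 2*y^2*z + 3*z^3 - 2*x*y

1. Degree: no degree-2 surface has this shape, so deg p = 3.
2. Observable constraints: the visible x-axis segment lies entirely on the surface; every point of the y-axis in the box is on the surface.
3. These observations pin down the coefficients.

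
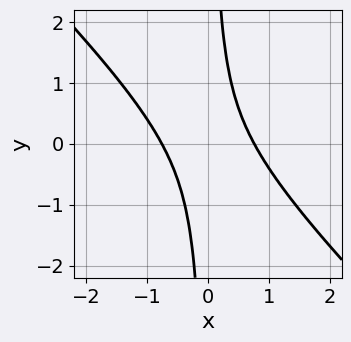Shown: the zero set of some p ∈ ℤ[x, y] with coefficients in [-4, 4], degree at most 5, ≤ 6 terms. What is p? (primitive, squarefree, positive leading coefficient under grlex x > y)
(a) The degree is 4 — the shape is more complex than any degree-3 curve.
(b) Against the integer gridlines: no y-intercept at any integer in the box.
(c) Together with the visible shape, these determine p as stated.

3*x^4 + 3*x^3*y + 2*x*y - 1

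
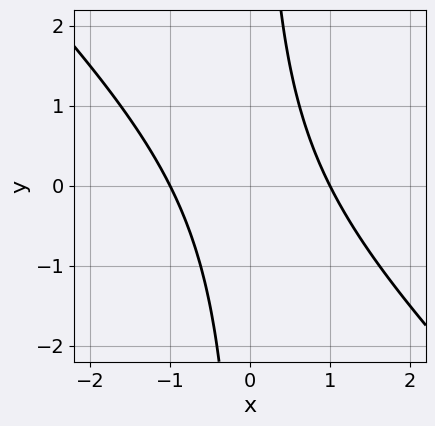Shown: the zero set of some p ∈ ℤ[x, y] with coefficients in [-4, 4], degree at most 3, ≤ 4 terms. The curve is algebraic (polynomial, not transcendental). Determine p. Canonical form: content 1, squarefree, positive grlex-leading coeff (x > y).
x^2 + x*y - 1

(a) deg p = 2. No degree-1 curve has this shape.
(b) Observable constraints: among the integer gridlines, it crosses the x-axis at x ∈ {-1, 1}; the curve avoids every integer y-axis point in the box.
(c) Matching integer coefficients to the picture gives p.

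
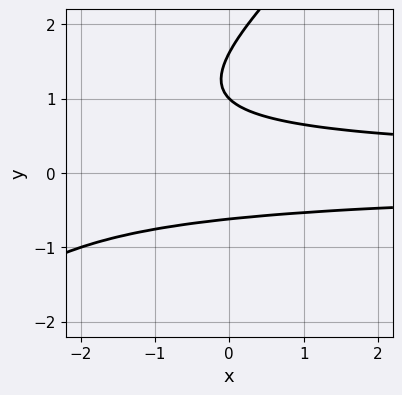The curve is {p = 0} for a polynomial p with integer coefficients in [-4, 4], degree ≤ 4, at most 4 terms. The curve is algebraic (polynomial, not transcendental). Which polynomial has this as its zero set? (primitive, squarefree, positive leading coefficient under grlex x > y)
x*y^2 - y^3 + 2*y^2 - 1

1. deg p = 3. No degree-2 curve has this shape.
2. Against the integer gridlines: one y-axis crossing is at y = 1; the curve avoids every integer x-axis point in the box.
3. Assembling these constraints gives the stated polynomial.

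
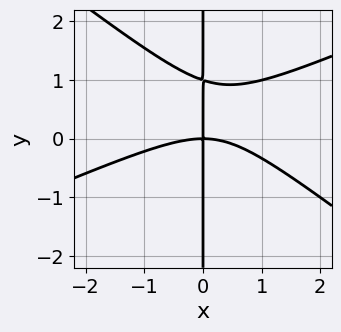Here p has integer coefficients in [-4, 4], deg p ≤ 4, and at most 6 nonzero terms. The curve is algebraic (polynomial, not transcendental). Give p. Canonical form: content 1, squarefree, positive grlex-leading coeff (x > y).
x^3 - x^2*y - 3*x*y^2 + 3*x*y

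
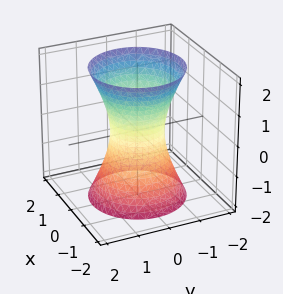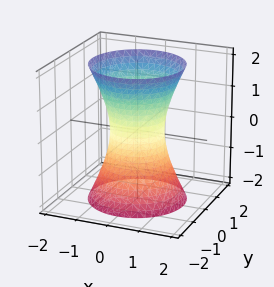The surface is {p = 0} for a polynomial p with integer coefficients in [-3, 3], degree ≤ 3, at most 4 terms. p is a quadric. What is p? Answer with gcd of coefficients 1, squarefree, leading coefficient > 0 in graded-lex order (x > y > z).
1. The degree is 2 — an hourglass — one-sheet hyperboloid; a quadric.
2. Symmetry: every cross-section ⟂ z is a circle, so x, y appear only via x² + y²; it's symmetric under z → −z, forcing even powers of z.
3. Against the integer gridlines: the surface avoids every integer z-axis point in the box; a circular section at z = 0 has radius between 0 and 1.
4. Together with the visible shape, these determine p as stated.

3*x^2 + 3*y^2 - z^2 - 2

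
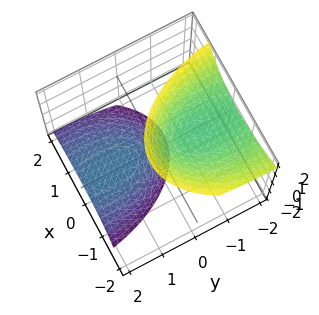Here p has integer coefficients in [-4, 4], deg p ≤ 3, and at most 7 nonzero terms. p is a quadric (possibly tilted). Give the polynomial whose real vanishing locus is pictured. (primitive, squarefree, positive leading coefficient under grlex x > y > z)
3*x^2 + 2*x*z + y^2 + 3*y*z - z^2 + 2

1. I count 2 distinct pieces. They look like related sheets of one shape, so recover p as a whole.
2. deg p = 2. The shape is more complex than any degree-1 surface.
3. From the visible intercepts: no y-intercept at any integer in the box; it misses every integer gridline on the x-axis.
4. These observations pin down the coefficients.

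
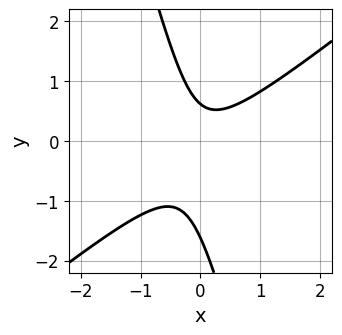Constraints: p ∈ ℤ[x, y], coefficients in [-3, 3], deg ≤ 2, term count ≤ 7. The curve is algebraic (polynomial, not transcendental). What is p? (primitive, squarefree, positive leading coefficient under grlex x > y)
(a) The degree is 2 — no degree-1 curve has this shape.
(b) From the axis intercepts and sections: the curve avoids every integer x-axis point in the box.
(c) Fitting integer coefficients to these (and the overall shape) gives p.

3*x^2 - 3*x*y - y^2 - y + 1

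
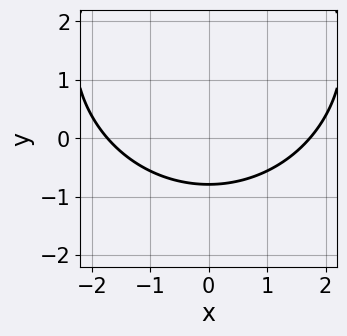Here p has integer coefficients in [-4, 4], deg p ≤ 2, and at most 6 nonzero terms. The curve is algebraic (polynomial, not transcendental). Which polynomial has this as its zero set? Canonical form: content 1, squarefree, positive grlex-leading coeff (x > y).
(a) The degree is 2 — no degree-1 curve has this shape.
(b) Symmetries: it's symmetric under x → −x, forcing even powers of x.
(c) These observations pin down the coefficients.

x^2 + y^2 - 3*y - 3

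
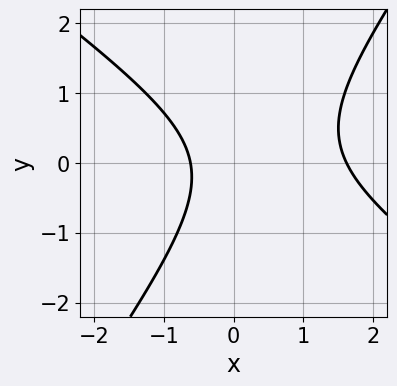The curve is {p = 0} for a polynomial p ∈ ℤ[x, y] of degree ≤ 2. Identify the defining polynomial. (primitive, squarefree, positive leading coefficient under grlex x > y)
3*x^2 + 2*x*y - 3*y^2 - 3*x - 3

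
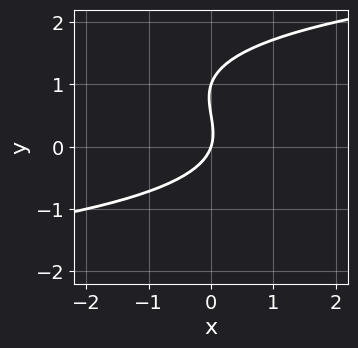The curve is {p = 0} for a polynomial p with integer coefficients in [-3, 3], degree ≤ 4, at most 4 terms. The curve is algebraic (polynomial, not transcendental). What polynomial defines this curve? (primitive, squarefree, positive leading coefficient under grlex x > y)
2*y^3 - 3*y^2 - 3*x + y

1. deg p = 3. No degree-2 curve has this shape.
2. Against the integer gridlines: the y-axis gridline crossings are at y ∈ {0, 1}; it crosses the x-axis at the gridline x = 0.
3. Assembling these constraints gives the stated polynomial.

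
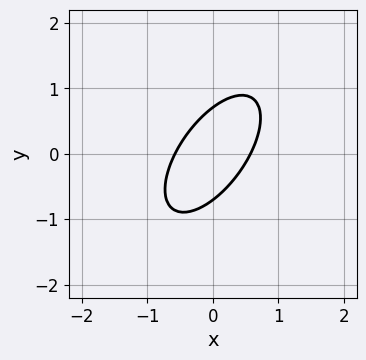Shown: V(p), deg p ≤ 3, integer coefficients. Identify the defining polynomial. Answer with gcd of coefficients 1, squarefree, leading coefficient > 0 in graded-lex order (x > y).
(a) deg p = 2. No degree-1 curve has this shape.
(b) Matching integer coefficients to the picture gives p.

3*x^2 - 3*x*y + 2*y^2 - 1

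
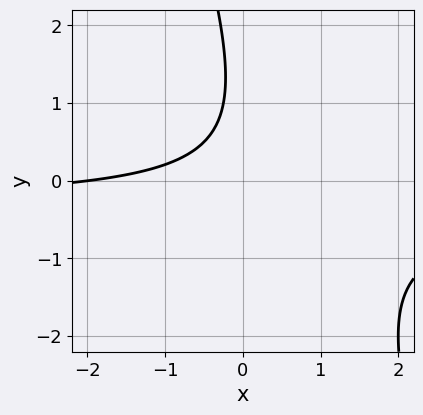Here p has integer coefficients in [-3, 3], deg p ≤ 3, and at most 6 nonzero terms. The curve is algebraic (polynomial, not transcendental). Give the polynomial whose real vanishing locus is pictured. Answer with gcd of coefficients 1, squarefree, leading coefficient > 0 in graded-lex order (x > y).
(a) deg p = 2.
(b) Against the integer gridlines: the curve avoids every integer y-axis point in the box; it crosses the x-axis at the gridline x = -2.
(c) Fitting integer coefficients to these (and the overall shape) gives p.

3*x*y + y^2 + x - 2*y + 2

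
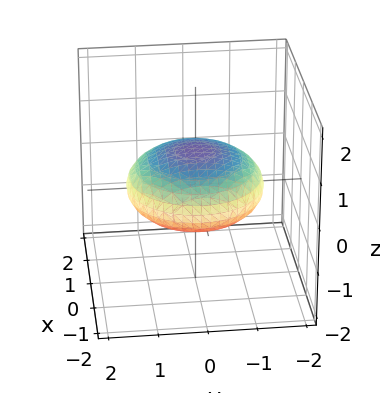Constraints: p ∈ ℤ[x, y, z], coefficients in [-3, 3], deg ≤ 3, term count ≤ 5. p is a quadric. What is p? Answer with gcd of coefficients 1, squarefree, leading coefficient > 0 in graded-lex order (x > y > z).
First, the degree is 2 — bounded and convex; a quadric.
Then, symmetries: rotational symmetry about the z-axis ⇒ p depends on x, y only through x² + y²; it's symmetric under z → −z, forcing even powers of z.
Then, from the axis intercepts and sections: a circular section at z = 0 has radius between 1 and 2.
Finally, matching integer coefficients to the picture gives p.

x^2 + y^2 + 3*z^2 - 2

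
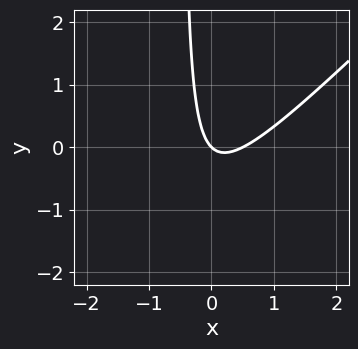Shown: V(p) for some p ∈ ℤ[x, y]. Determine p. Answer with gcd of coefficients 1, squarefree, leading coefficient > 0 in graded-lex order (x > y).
First, degree: no degree-1 curve has this shape, so deg p = 2.
Then, reading off the gridlines: one x-axis crossing is at x = 0; one y-axis crossing is at y = 0.
Finally, these observations pin down the coefficients.

2*x^2 - 2*x*y - x - y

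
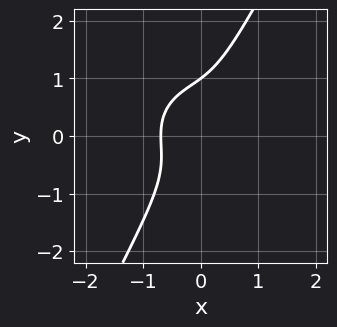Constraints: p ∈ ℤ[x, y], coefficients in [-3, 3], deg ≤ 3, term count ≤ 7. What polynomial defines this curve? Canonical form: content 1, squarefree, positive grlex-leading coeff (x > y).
(a) deg p = 3.
(b) Checking where it meets the axes: it crosses the y-axis at the gridline y = 1.
(c) These observations pin down the coefficients.

3*x^3 + 3*x*y^2 - 2*y^3 + y^2 + 1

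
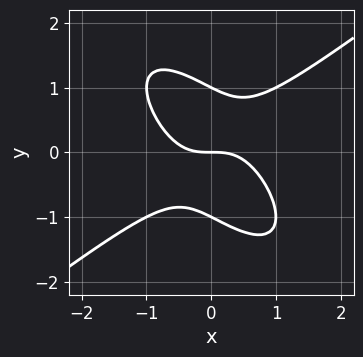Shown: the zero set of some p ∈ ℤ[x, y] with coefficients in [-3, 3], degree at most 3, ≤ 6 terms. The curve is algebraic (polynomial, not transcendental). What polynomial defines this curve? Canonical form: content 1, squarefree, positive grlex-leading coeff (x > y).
(a) Degree: the shape is more complex than any degree-2 curve, so deg p = 3.
(b) From the visible intercepts: it crosses the x-axis at the gridline x = 0; among the integer gridlines, it crosses the y-axis at y ∈ {-1, 0, 1}.
(c) The integer polynomial consistent with all of this is the stated p.

x^3 - x*y^2 - y^3 + y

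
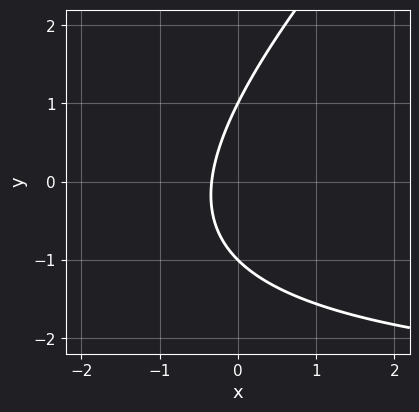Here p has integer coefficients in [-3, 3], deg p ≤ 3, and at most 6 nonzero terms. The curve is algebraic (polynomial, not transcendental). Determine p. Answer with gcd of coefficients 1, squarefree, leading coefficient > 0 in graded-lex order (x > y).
First, deg p = 2.
Next, against the integer gridlines: among the integer gridlines, it crosses the y-axis at y ∈ {-1, 1}.
Finally, these observations pin down the coefficients.

x*y - y^2 + 3*x + 1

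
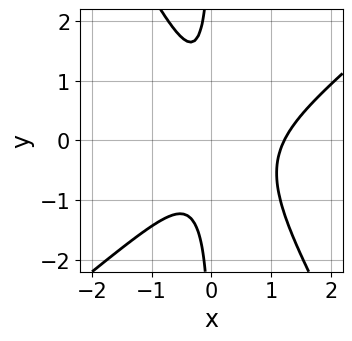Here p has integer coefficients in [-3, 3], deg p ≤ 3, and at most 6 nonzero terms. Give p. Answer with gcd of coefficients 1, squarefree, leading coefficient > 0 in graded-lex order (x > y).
3*x^3 - 2*x^2*y - 2*x*y^2 - 3*x^2 - 1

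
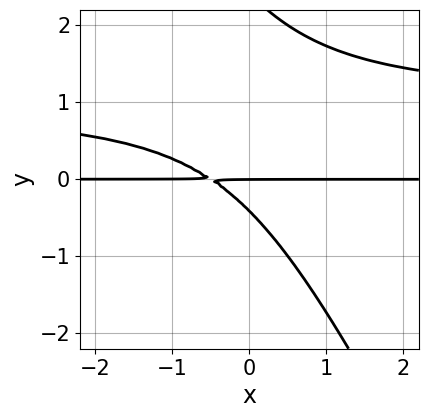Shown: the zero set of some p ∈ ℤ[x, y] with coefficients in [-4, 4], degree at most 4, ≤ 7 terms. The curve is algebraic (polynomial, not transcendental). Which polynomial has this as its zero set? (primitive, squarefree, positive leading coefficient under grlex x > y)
2*x*y^2 + y^3 - 2*x*y - 2*y^2 - y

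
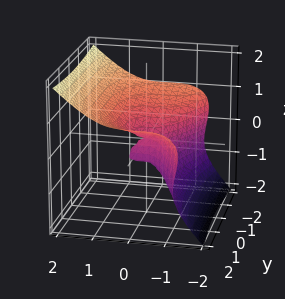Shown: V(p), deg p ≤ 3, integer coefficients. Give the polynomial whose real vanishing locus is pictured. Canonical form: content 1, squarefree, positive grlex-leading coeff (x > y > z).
2*x^3 + x^2*z - 3*z^3 + y^2 - 2*z^2

First, the degree is 3 — no degree-2 surface has this shape.
Next, against the integer gridlines: it meets the x-axis at x = 0 (among the integer gridlines); it meets the z-axis at z = 0 (among the integer gridlines).
Finally, matching integer coefficients to the picture gives p.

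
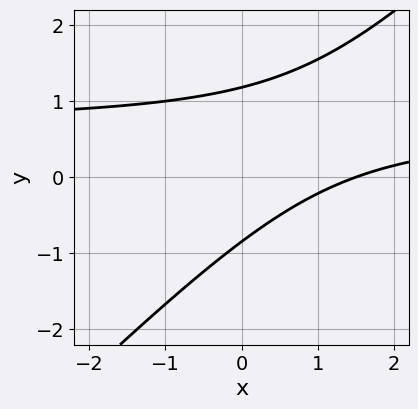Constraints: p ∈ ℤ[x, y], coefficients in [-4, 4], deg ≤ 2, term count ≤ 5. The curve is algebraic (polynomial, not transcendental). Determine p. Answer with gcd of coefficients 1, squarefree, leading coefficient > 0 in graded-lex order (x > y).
3*x*y - 3*y^2 - 2*x + y + 3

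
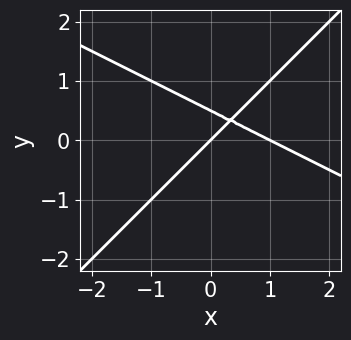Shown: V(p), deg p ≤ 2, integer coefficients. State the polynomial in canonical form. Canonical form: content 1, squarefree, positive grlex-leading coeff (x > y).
x^2 + x*y - 2*y^2 - x + y

(a) The degree is 2 — no degree-1 curve has this shape.
(b) Reading off the gridlines: the x-axis gridline crossings are at x ∈ {0, 1}; it crosses the y-axis at the gridline y = 0.
(c) The integer polynomial consistent with all of this is the stated p.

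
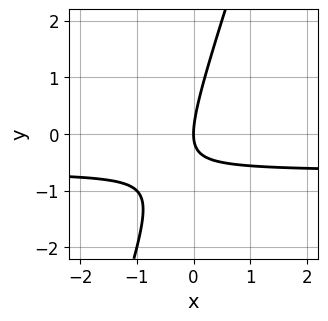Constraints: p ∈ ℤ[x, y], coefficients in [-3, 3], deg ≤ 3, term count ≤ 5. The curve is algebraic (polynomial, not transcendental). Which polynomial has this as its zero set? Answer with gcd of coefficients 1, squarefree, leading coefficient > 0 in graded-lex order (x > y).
3*x*y - y^2 + 2*x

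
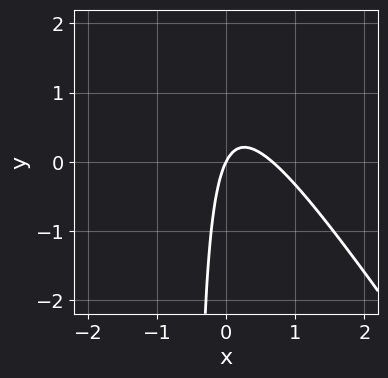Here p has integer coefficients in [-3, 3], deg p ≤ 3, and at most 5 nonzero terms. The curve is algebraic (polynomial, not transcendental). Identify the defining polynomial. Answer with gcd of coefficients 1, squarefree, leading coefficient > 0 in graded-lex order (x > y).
1. deg p = 2.
2. Against the integer gridlines: one x-axis crossing is at x = 0; it crosses the y-axis at the gridline y = 0.
3. Putting this together gives p.

3*x^2 + 2*x*y - 2*x + y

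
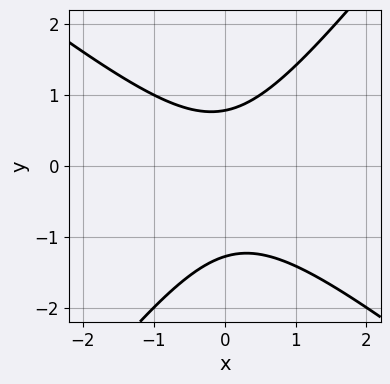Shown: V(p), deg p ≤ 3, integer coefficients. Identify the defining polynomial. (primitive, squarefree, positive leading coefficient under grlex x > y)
2*x^2 + x*y - 2*y^2 - y + 2

deg p = 2. No degree-1 curve has this shape.
Checking where it meets the axes: no x-intercept at any integer in the box.
Putting this together gives p.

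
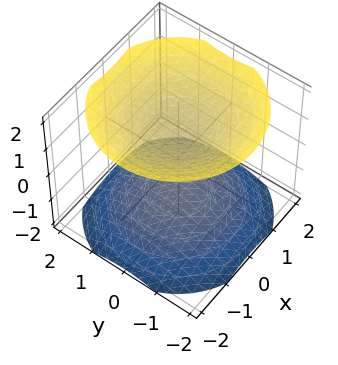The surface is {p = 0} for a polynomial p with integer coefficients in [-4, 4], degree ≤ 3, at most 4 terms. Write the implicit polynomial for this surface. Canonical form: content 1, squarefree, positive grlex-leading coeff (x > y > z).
2*x^2 + 2*y^2 - 3*z^2 + 3

First, there are 2 components. They look like related sheets of one shape, so recover p as a whole.
Then, the degree is 2 — two separate bowl-shaped sheets opening away from each other; a quadric.
Next, symmetries: the z ↦ −z reflection is a symmetry, so z appears only in even powers; every cross-section ⟂ z is a circle, so x, y appear only via x² + y².
Next, from the visible intercepts: the z-axis gridline crossings are at z ∈ {-1, 1}; the surface avoids every integer x-axis point in the box; it misses every integer gridline on the y-axis.
Finally, together with the visible shape, these determine p as stated.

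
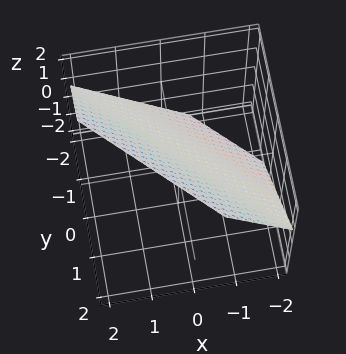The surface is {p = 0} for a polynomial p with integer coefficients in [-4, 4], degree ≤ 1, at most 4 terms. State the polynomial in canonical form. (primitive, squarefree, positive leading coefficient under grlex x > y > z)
(a) The degree is 1 — every cross-section is a straight line — this is a plane.
(b) Matching integer coefficients to the picture gives p.

3*x + 3*y - 3*z + 2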